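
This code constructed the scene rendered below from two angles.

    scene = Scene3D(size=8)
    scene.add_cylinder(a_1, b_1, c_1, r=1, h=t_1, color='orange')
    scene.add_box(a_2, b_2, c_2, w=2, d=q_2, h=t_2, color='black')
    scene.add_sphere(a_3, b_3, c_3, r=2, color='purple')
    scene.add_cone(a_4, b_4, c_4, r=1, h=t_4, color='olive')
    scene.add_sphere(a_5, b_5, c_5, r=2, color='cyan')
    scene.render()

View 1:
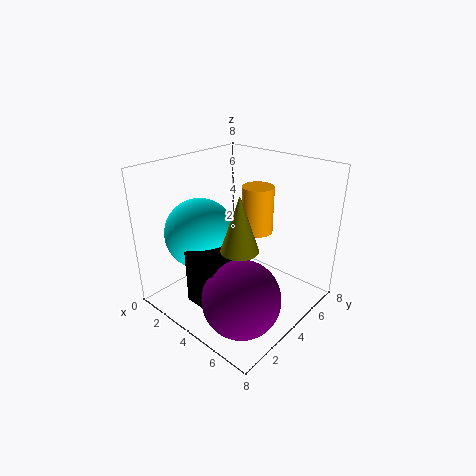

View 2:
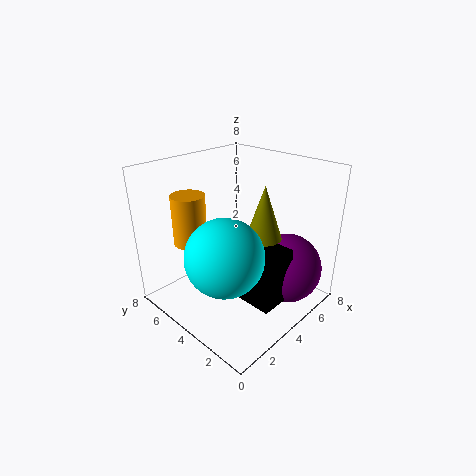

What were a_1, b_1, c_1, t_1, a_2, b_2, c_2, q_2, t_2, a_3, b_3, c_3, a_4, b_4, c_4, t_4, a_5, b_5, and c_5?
a_1 = 3; b_1 = 7; c_1 = 3; t_1 = 3; a_2 = 3; b_2 = 1; c_2 = 1; q_2 = 2; t_2 = 3; a_3 = 6; b_3 = 2; c_3 = 2; a_4 = 5; b_4 = 3; c_4 = 4; t_4 = 3; a_5 = 2; b_5 = 3; c_5 = 4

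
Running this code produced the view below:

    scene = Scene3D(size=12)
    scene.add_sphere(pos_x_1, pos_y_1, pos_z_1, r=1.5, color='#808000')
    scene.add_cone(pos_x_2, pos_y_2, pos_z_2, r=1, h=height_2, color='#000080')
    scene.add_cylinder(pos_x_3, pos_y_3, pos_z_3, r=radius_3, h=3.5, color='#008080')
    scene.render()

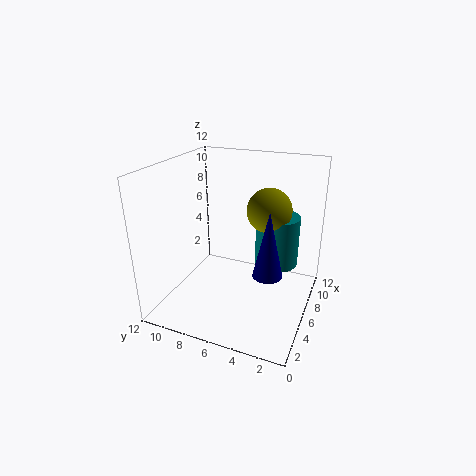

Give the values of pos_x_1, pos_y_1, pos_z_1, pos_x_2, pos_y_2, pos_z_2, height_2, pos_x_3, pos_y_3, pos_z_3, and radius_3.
pos_x_1 = 3; pos_y_1 = 2.5; pos_z_1 = 10; pos_x_2 = 1.5; pos_y_2 = 2; pos_z_2 = 6; height_2 = 4.5; pos_x_3 = 3.5; pos_y_3 = 2; pos_z_3 = 6; radius_3 = 1.5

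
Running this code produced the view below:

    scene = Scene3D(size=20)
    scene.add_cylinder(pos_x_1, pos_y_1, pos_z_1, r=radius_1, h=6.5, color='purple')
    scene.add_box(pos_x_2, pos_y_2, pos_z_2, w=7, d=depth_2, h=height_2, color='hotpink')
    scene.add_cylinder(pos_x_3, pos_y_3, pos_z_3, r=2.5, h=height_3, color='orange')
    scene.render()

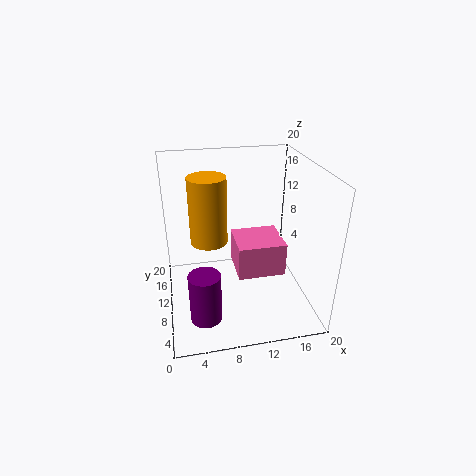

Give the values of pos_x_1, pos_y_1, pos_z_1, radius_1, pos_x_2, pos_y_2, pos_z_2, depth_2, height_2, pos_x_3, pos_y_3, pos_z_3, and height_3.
pos_x_1 = 4.5; pos_y_1 = 3.5; pos_z_1 = 2.5; radius_1 = 2; pos_x_2 = 10; pos_y_2 = 9; pos_z_2 = 3.5; depth_2 = 6.5; height_2 = 5; pos_x_3 = 6; pos_y_3 = 10; pos_z_3 = 10; height_3 = 9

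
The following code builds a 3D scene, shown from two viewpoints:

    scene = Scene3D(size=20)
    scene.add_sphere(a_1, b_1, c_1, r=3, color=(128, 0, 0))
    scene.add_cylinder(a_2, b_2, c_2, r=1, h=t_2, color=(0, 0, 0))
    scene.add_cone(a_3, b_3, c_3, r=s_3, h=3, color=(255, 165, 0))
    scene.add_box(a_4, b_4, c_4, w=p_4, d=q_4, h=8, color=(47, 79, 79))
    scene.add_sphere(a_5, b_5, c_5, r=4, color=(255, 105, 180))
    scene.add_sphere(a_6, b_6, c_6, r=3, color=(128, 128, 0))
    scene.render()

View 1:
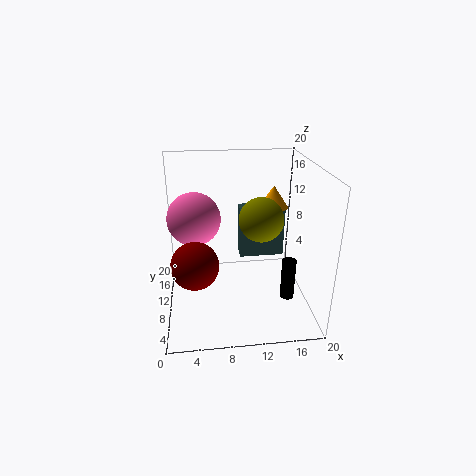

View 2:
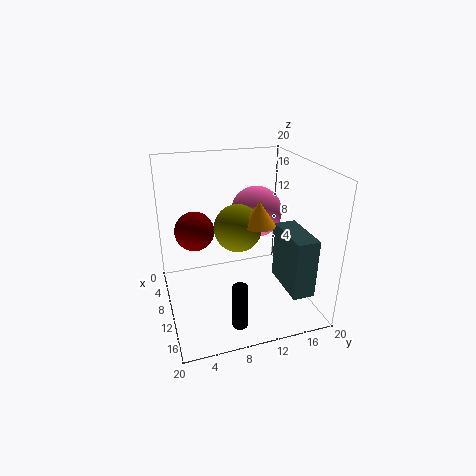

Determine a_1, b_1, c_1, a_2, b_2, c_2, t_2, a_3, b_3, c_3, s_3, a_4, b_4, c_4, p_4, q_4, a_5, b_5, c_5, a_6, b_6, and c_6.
a_1 = 4; b_1 = 5; c_1 = 9; a_2 = 17; b_2 = 8; c_2 = 1; t_2 = 6; a_3 = 15; b_3 = 11; c_3 = 14; s_3 = 2; a_4 = 11; b_4 = 15; c_4 = 4; p_4 = 7; q_4 = 3; a_5 = 4; b_5 = 15; c_5 = 11; a_6 = 13; b_6 = 9; c_6 = 13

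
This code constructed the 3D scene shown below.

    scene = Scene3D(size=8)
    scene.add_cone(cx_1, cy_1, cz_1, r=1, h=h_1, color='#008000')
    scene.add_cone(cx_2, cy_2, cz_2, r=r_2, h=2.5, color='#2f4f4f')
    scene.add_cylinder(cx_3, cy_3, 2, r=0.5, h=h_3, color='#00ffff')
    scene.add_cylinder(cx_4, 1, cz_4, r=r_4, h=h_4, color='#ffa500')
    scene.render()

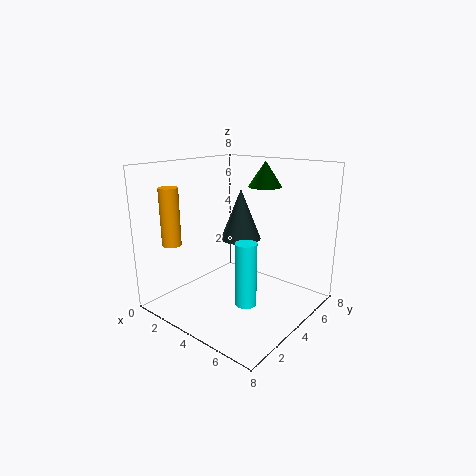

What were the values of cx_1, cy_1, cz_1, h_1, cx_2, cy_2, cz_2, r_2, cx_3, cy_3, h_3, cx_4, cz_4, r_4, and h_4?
cx_1 = 4; cy_1 = 6.5; cz_1 = 6.5; h_1 = 1.5; cx_2 = 5; cy_2 = 3; cz_2 = 4.5; r_2 = 1; cx_3 = 6.5; cy_3 = 1.5; h_3 = 3; cx_4 = 2; cz_4 = 4; r_4 = 0.5; h_4 = 3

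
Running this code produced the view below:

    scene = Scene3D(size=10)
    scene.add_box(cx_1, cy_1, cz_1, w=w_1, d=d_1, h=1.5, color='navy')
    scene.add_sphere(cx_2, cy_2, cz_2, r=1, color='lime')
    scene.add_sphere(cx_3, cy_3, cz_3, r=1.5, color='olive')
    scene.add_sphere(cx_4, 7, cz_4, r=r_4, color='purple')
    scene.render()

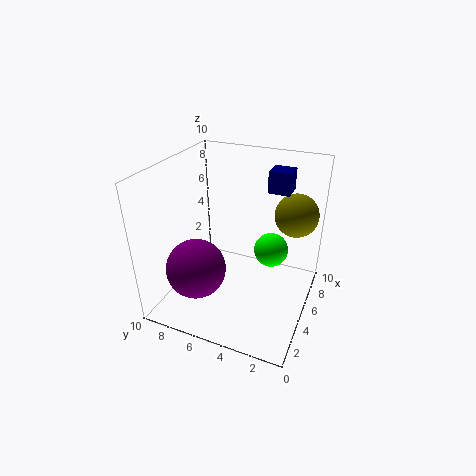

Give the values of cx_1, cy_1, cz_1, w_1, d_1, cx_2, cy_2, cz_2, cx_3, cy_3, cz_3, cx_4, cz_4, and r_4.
cx_1 = 6.5; cy_1 = 2; cz_1 = 8; w_1 = 1.5; d_1 = 1.5; cx_2 = 3; cy_2 = 2; cz_2 = 6; cx_3 = 7; cy_3 = 1.5; cz_3 = 6.5; cx_4 = 2.5; cz_4 = 3.5; r_4 = 2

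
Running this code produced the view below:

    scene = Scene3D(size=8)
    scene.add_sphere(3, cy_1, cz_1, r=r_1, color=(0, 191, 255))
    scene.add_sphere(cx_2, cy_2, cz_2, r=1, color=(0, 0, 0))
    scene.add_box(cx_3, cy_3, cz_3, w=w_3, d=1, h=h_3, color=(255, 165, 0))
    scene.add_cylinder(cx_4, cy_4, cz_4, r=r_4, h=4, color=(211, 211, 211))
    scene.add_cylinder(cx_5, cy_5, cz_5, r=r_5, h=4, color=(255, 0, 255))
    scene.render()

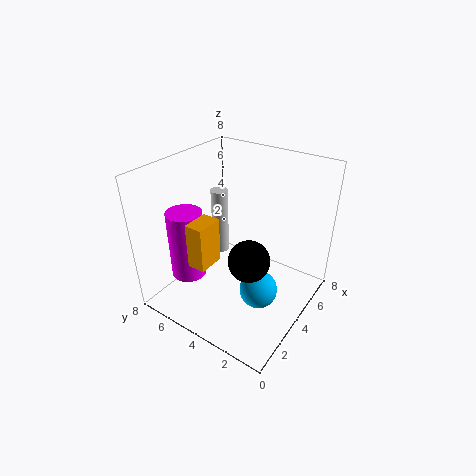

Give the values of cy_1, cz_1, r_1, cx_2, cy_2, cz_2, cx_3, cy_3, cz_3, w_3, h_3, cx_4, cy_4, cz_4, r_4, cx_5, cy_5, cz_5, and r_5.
cy_1 = 2, cz_1 = 2, r_1 = 1, cx_2 = 2, cy_2 = 2, cz_2 = 4.5, cx_3 = 1.5, cy_3 = 4.5, cz_3 = 3, w_3 = 1.5, h_3 = 2.5, cx_4 = 5, cy_4 = 6, cz_4 = 2, r_4 = 0.5, cx_5 = 2.5, cy_5 = 6.5, cz_5 = 1.5, r_5 = 1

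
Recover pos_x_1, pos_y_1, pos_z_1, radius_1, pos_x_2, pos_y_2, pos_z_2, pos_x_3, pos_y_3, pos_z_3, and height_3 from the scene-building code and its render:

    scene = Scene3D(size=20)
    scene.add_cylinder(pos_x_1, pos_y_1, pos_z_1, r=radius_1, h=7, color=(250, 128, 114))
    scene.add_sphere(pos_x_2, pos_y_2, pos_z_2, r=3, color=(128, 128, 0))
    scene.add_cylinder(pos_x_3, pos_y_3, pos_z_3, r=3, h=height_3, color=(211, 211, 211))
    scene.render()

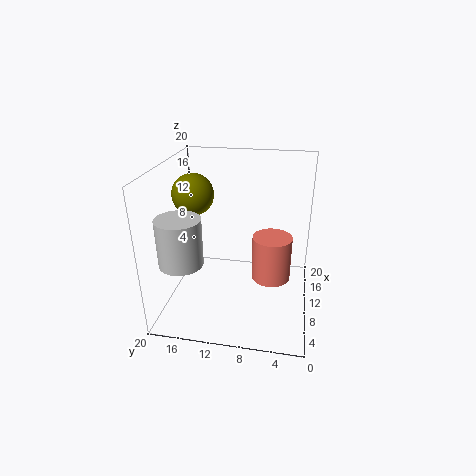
pos_x_1 = 14, pos_y_1 = 5.5, pos_z_1 = 1.5, radius_1 = 3, pos_x_2 = 12.5, pos_y_2 = 17, pos_z_2 = 15, pos_x_3 = 6, pos_y_3 = 17, pos_z_3 = 7.5, height_3 = 6.5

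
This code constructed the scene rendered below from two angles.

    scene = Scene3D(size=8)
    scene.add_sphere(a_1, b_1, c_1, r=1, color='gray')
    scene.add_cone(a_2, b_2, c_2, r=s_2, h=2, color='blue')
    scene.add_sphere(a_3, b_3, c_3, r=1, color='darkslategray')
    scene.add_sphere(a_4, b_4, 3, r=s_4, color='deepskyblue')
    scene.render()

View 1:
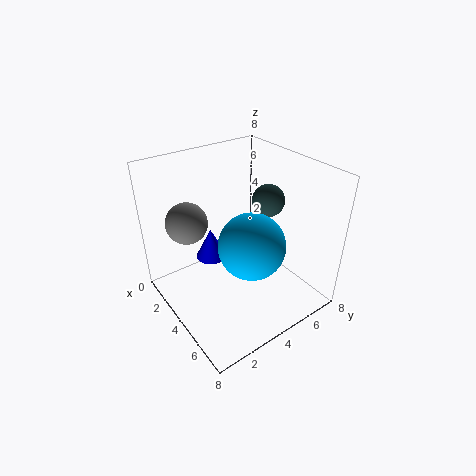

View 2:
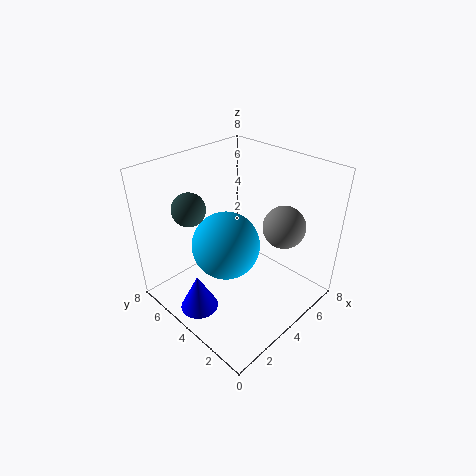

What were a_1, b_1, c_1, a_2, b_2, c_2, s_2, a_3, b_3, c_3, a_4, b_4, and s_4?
a_1 = 4
b_1 = 1
c_1 = 6
a_2 = 1
b_2 = 4
c_2 = 1
s_2 = 1
a_3 = 3
b_3 = 7
c_3 = 5
a_4 = 4
b_4 = 5
s_4 = 2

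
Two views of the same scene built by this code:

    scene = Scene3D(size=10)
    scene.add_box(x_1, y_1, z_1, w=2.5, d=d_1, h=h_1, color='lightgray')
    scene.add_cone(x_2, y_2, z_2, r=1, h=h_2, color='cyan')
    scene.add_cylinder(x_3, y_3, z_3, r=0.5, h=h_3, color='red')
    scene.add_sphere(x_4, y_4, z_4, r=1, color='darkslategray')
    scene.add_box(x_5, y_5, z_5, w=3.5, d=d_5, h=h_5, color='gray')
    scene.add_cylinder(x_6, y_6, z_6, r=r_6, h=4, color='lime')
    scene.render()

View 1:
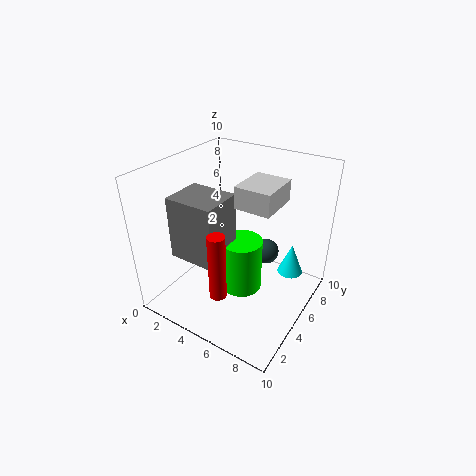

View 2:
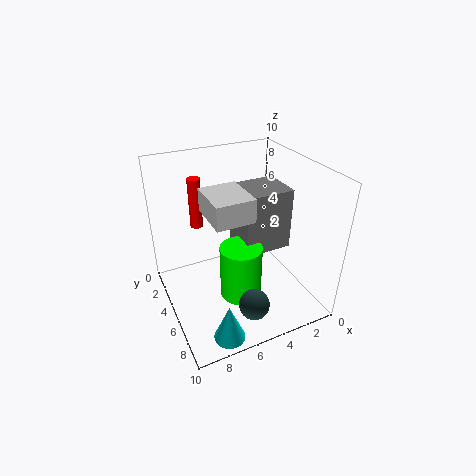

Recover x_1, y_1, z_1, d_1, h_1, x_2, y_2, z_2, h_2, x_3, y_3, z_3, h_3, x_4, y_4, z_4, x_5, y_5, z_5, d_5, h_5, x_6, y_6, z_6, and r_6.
x_1 = 5, y_1 = 4.5, z_1 = 7.5, d_1 = 3, h_1 = 1.5, x_2 = 7.5, y_2 = 9, z_2 = 0.5, h_2 = 2.5, x_3 = 6.5, y_3 = 0.5, z_3 = 4, h_3 = 4, x_4 = 5.5, y_4 = 8.5, z_4 = 2, x_5 = 1, y_5 = 2.5, z_5 = 3.5, d_5 = 3, h_5 = 4.5, x_6 = 5, y_6 = 5.5, z_6 = 0.5, r_6 = 1.5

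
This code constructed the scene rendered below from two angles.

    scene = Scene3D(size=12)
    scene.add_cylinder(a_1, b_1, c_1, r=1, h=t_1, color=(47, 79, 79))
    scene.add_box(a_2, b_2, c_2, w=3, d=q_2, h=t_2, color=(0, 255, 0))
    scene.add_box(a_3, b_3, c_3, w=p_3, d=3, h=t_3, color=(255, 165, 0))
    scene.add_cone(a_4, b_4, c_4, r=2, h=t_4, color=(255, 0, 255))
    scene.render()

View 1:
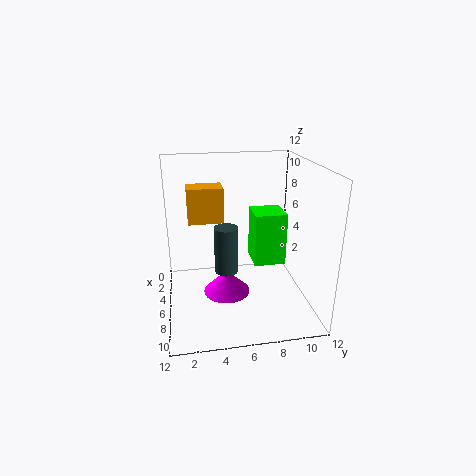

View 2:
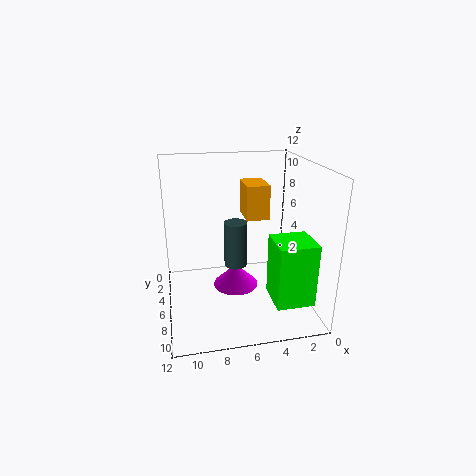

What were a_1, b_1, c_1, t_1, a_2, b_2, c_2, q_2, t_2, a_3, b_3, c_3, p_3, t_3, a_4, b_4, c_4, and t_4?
a_1 = 6
b_1 = 5
c_1 = 3
t_1 = 4
a_2 = 1
b_2 = 8
c_2 = 2
q_2 = 3
t_2 = 5
a_3 = 3
b_3 = 2
c_3 = 7
p_3 = 2
t_3 = 3
a_4 = 6
b_4 = 5
c_4 = 1
t_4 = 2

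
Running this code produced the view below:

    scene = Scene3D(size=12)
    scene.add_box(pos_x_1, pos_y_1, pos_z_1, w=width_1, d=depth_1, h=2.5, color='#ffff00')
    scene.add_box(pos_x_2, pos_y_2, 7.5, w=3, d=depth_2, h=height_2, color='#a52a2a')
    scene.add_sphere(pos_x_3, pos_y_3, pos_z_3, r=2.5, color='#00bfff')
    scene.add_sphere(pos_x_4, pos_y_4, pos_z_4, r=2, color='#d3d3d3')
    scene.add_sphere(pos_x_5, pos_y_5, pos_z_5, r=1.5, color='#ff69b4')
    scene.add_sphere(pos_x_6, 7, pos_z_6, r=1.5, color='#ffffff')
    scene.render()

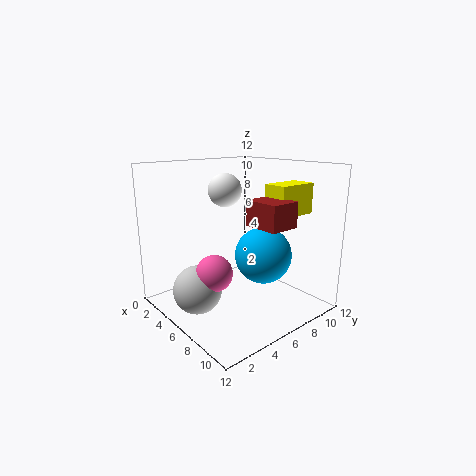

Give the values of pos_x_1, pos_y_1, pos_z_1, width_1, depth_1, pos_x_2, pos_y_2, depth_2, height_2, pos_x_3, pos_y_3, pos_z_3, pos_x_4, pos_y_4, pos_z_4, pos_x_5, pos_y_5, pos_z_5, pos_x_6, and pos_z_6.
pos_x_1 = 7.5
pos_y_1 = 7.5
pos_z_1 = 8
width_1 = 2
depth_1 = 3.5
pos_x_2 = 7.5
pos_y_2 = 5.5
depth_2 = 2.5
height_2 = 2
pos_x_3 = 6.5
pos_y_3 = 8.5
pos_z_3 = 4
pos_x_4 = 5
pos_y_4 = 2.5
pos_z_4 = 2
pos_x_5 = 6
pos_y_5 = 3.5
pos_z_5 = 3.5
pos_x_6 = 3
pos_z_6 = 9.5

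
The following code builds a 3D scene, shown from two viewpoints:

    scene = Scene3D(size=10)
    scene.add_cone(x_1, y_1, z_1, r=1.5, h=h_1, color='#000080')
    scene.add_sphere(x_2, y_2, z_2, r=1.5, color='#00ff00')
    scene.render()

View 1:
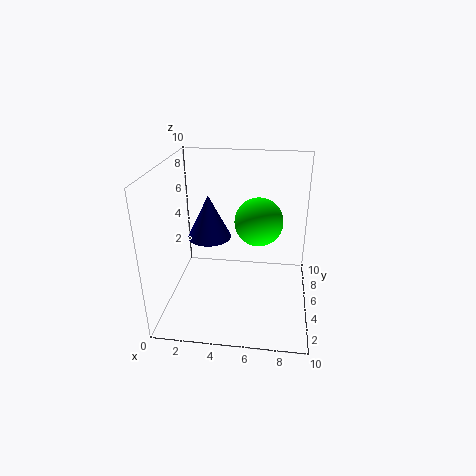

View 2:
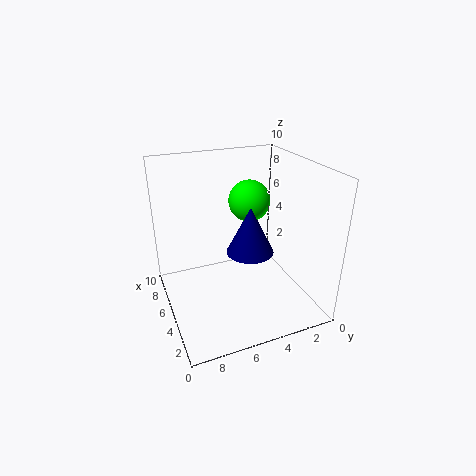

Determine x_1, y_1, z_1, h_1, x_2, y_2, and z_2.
x_1 = 3, y_1 = 5, z_1 = 5, h_1 = 3, x_2 = 6.5, y_2 = 3.5, z_2 = 7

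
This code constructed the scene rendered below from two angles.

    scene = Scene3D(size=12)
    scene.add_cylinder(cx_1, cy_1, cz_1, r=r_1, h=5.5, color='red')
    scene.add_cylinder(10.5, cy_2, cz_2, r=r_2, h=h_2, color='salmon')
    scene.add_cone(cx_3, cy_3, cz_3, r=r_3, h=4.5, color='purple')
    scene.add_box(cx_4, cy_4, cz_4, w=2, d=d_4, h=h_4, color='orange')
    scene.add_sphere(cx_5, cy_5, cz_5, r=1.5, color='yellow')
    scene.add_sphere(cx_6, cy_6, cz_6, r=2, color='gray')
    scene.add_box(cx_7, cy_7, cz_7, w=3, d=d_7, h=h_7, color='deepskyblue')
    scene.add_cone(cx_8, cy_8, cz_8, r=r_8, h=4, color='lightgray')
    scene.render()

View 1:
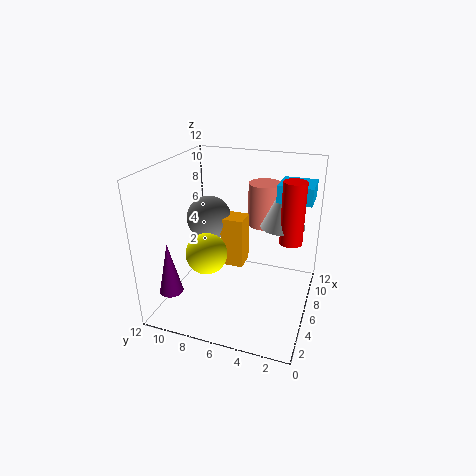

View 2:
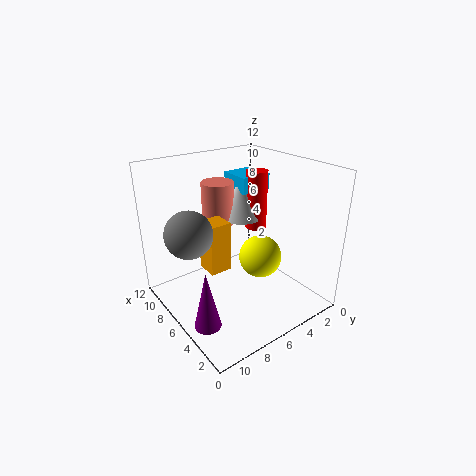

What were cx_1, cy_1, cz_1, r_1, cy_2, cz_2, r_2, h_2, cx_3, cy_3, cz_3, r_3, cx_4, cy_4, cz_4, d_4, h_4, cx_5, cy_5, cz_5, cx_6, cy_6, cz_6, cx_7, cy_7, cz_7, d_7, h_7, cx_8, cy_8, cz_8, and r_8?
cx_1 = 8.5, cy_1 = 2, cz_1 = 5, r_1 = 1, cy_2 = 5, cz_2 = 5.5, r_2 = 1.5, h_2 = 4, cx_3 = 3, cy_3 = 11, cz_3 = 1.5, r_3 = 1, cx_4 = 7, cy_4 = 6, cz_4 = 2.5, d_4 = 2, h_4 = 4.5, cx_5 = 2, cy_5 = 7, cz_5 = 6.5, cx_6 = 8, cy_6 = 9.5, cz_6 = 6.5, cx_7 = 8.5, cy_7 = 0.5, cz_7 = 8.5, d_7 = 3, h_7 = 1.5, cx_8 = 9.5, cy_8 = 3, cz_8 = 6, r_8 = 2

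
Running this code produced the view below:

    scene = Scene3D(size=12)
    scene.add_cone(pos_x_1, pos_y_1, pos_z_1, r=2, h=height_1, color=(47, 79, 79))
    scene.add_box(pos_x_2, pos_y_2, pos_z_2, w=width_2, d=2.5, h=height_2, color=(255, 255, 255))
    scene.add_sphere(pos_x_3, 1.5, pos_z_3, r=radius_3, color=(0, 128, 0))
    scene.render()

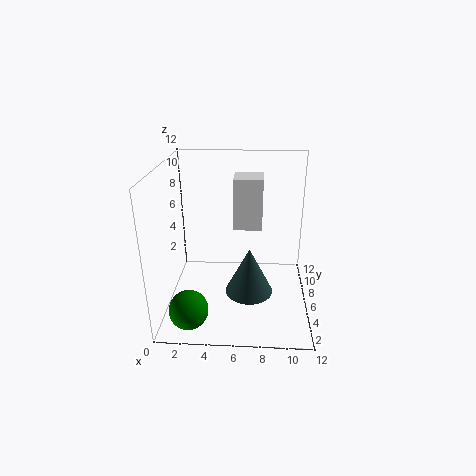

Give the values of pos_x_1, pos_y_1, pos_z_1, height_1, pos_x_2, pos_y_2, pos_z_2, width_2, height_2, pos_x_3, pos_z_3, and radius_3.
pos_x_1 = 7, pos_y_1 = 5, pos_z_1 = 1.5, height_1 = 4, pos_x_2 = 5.5, pos_y_2 = 7.5, pos_z_2 = 6, width_2 = 2.5, height_2 = 4.5, pos_x_3 = 2.5, pos_z_3 = 2, radius_3 = 1.5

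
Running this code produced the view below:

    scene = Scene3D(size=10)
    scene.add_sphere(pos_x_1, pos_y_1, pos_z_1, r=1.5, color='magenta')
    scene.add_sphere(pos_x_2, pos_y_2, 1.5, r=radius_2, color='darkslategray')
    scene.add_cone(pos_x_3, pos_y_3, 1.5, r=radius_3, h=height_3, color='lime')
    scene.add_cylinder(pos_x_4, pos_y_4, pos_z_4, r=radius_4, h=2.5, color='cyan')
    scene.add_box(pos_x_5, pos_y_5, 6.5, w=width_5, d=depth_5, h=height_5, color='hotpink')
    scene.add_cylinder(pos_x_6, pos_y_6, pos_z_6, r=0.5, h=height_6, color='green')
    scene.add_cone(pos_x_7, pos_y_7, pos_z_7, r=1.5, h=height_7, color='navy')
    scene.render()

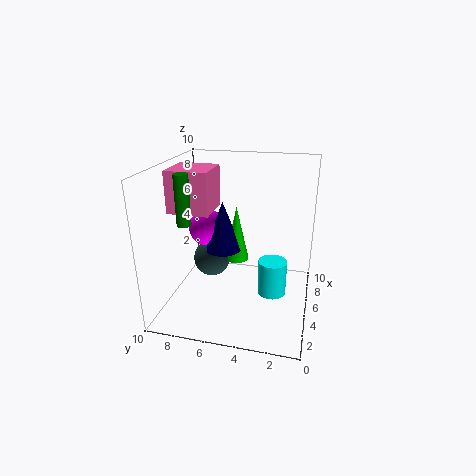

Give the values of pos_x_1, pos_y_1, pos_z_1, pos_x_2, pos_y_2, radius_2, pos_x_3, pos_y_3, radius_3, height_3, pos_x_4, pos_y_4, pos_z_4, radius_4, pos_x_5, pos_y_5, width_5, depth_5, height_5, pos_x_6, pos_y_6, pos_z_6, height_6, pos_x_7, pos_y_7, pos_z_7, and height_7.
pos_x_1 = 8.5; pos_y_1 = 8.5; pos_z_1 = 4; pos_x_2 = 8; pos_y_2 = 8; radius_2 = 1.5; pos_x_3 = 8.5; pos_y_3 = 6; radius_3 = 1; height_3 = 4.5; pos_x_4 = 5; pos_y_4 = 2.5; pos_z_4 = 1; radius_4 = 1; pos_x_5 = 4.5; pos_y_5 = 7; width_5 = 3; depth_5 = 3; height_5 = 3; pos_x_6 = 4; pos_y_6 = 8.5; pos_z_6 = 6; height_6 = 3.5; pos_x_7 = 8; pos_y_7 = 7; pos_z_7 = 2.5; height_7 = 4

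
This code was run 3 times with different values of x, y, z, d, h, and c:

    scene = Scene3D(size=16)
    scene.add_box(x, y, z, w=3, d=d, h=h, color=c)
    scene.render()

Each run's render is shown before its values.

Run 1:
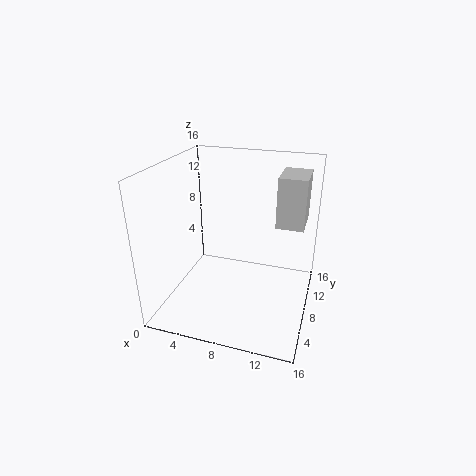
x = 12, y = 8.5, z = 9.5, d = 4.5, h = 5.5, c = 'lightgray'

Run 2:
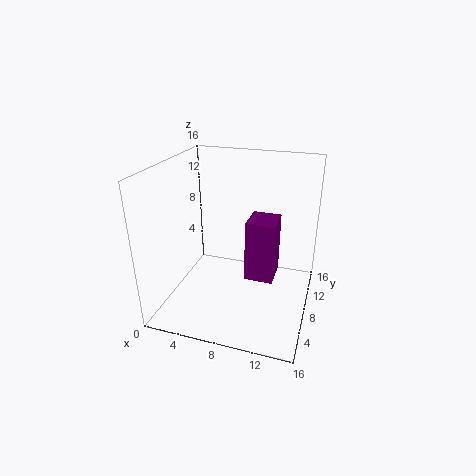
x = 9.5, y = 5.5, z = 4.5, d = 3.5, h = 6.5, c = 'purple'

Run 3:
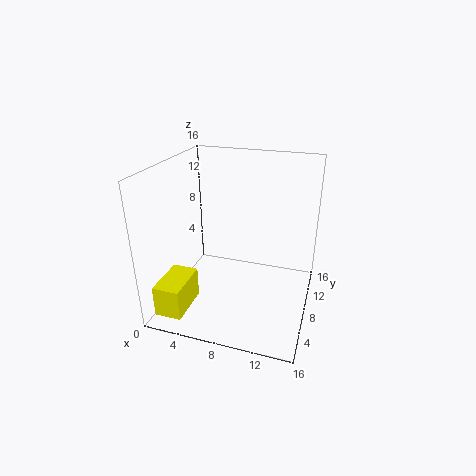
x = 0.5, y = 1.5, z = 0.5, d = 5, h = 3.5, c = 'yellow'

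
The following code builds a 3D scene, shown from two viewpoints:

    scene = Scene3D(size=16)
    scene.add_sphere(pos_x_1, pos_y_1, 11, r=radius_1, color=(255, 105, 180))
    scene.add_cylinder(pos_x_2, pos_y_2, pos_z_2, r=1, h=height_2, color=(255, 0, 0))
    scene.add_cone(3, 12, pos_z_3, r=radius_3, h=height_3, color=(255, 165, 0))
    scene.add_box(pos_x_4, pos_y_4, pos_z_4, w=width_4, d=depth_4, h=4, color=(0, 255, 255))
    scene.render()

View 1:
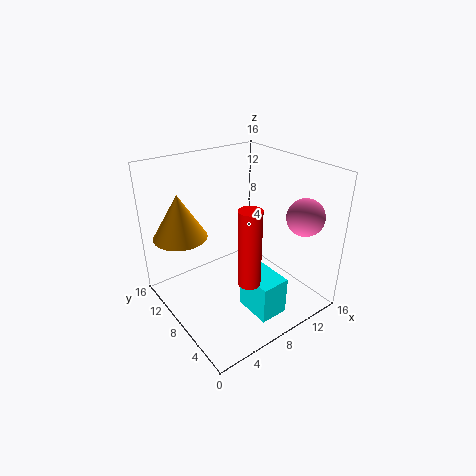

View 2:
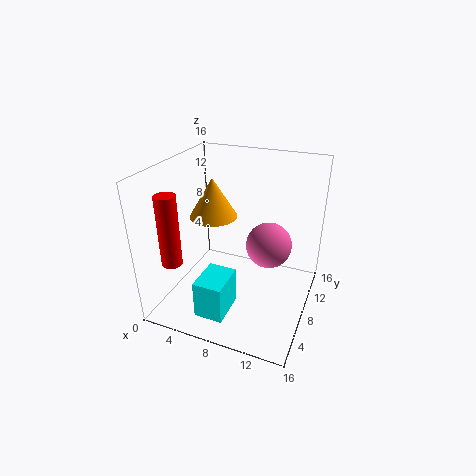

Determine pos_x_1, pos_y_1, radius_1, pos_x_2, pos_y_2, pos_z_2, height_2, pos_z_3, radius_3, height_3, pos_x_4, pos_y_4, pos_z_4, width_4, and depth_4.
pos_x_1 = 13; pos_y_1 = 3; radius_1 = 2; pos_x_2 = 4; pos_y_2 = 1; pos_z_2 = 8; height_2 = 7; pos_z_3 = 8; radius_3 = 3; height_3 = 5; pos_x_4 = 6; pos_y_4 = 1; pos_z_4 = 2; width_4 = 3; depth_4 = 4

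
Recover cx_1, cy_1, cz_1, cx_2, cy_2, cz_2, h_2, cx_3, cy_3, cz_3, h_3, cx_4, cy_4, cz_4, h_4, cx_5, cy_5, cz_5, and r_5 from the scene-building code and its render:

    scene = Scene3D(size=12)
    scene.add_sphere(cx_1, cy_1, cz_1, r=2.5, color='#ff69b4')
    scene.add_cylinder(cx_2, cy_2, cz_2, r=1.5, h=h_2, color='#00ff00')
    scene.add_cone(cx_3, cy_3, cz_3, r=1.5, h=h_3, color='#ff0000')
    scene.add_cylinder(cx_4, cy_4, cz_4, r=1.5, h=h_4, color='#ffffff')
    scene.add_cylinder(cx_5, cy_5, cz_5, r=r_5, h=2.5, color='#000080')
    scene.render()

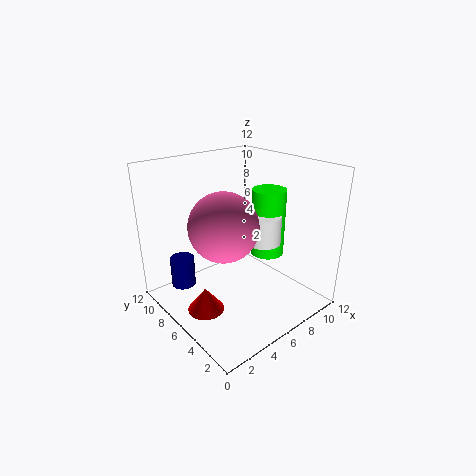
cx_1 = 3
cy_1 = 4
cz_1 = 8.5
cx_2 = 9.5
cy_2 = 6
cz_2 = 3.5
h_2 = 6
cx_3 = 2.5
cy_3 = 6
cz_3 = 0.5
h_3 = 2
cx_4 = 8.5
cy_4 = 5.5
cz_4 = 5
h_4 = 2.5
cx_5 = 2
cy_5 = 8.5
cz_5 = 2
r_5 = 1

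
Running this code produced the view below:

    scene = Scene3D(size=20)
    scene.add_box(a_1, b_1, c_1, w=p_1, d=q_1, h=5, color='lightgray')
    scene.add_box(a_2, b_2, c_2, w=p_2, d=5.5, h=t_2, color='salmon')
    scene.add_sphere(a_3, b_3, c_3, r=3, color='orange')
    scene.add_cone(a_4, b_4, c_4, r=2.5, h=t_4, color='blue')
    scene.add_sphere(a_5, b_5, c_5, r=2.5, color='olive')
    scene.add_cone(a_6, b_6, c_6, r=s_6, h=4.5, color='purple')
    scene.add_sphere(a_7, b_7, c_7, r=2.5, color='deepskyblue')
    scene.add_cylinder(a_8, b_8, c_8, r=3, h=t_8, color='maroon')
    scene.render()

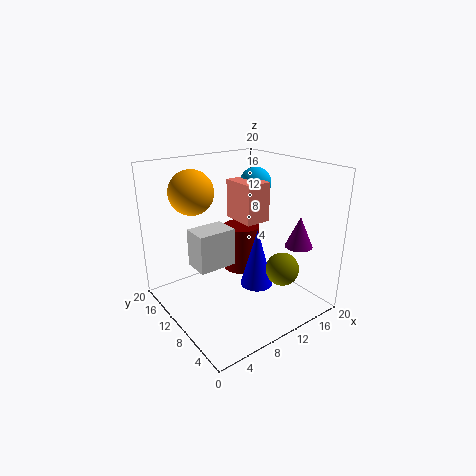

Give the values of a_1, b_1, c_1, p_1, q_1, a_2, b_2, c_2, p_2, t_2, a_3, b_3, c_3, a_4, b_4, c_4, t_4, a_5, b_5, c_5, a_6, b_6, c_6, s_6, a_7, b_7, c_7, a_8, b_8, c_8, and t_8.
a_1 = 3
b_1 = 8
c_1 = 7.5
p_1 = 5
q_1 = 3.5
a_2 = 13
b_2 = 11.5
c_2 = 10.5
p_2 = 4
t_2 = 6
a_3 = 5
b_3 = 13.5
c_3 = 16.5
a_4 = 14
b_4 = 10.5
c_4 = 1
t_4 = 9
a_5 = 16.5
b_5 = 7.5
c_5 = 4
a_6 = 18
b_6 = 6
c_6 = 8
s_6 = 2
a_7 = 17.5
b_7 = 15.5
c_7 = 15.5
a_8 = 15.5
b_8 = 16.5
c_8 = 1
t_8 = 7.5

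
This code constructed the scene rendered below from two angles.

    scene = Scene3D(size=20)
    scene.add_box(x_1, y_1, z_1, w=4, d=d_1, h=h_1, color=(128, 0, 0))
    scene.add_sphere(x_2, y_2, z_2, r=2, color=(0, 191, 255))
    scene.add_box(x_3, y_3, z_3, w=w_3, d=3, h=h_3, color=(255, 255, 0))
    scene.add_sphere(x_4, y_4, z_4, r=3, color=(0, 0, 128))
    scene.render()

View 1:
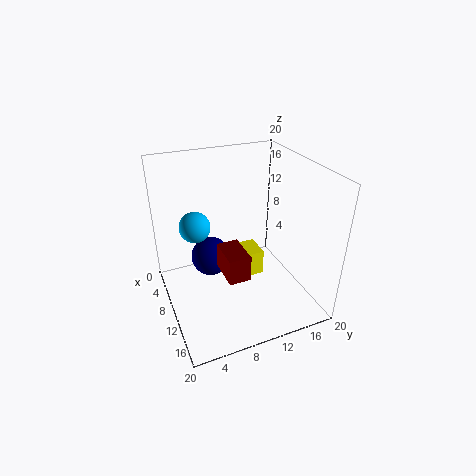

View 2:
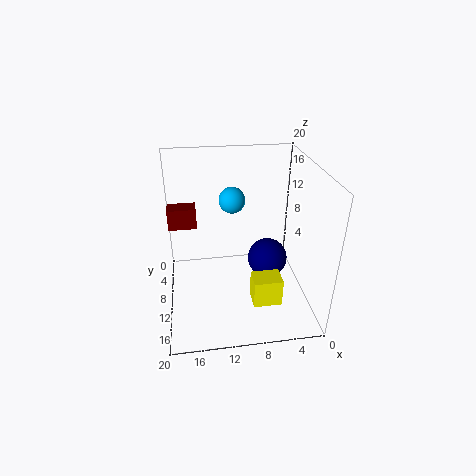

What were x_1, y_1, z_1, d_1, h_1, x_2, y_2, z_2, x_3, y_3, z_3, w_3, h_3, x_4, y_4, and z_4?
x_1 = 15.5
y_1 = 5
z_1 = 10.5
d_1 = 2.5
h_1 = 3
x_2 = 10
y_2 = 4
z_2 = 13
x_3 = 4.5
y_3 = 12
z_3 = 1.5
w_3 = 4
h_3 = 4
x_4 = 5
y_4 = 7.5
z_4 = 4.5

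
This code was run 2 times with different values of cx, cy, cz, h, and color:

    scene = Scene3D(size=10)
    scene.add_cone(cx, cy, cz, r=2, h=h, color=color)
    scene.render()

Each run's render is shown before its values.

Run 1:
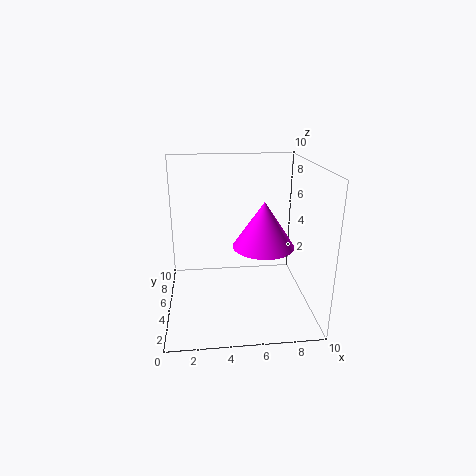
cx = 6.5, cy = 3.5, cz = 5, h = 3, color = 'magenta'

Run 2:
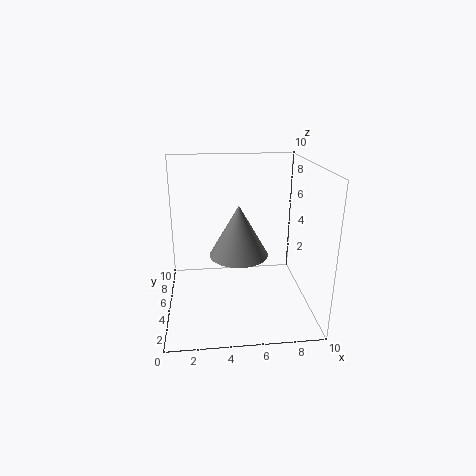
cx = 5, cy = 4.5, cz = 4, h = 3.5, color = 'gray'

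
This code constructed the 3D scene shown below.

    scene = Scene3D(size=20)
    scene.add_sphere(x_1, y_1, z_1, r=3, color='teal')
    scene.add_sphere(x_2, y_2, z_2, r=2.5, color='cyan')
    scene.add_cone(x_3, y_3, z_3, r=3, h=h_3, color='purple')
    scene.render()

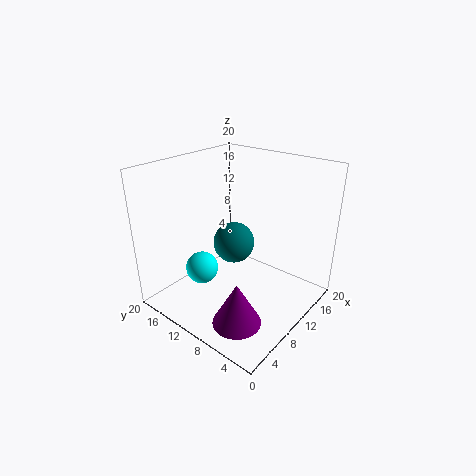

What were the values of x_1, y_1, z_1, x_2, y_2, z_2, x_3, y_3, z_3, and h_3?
x_1 = 11.5, y_1 = 12, z_1 = 8, x_2 = 9, y_2 = 16.5, z_2 = 3, x_3 = 3, y_3 = 4.5, z_3 = 3, h_3 = 5.5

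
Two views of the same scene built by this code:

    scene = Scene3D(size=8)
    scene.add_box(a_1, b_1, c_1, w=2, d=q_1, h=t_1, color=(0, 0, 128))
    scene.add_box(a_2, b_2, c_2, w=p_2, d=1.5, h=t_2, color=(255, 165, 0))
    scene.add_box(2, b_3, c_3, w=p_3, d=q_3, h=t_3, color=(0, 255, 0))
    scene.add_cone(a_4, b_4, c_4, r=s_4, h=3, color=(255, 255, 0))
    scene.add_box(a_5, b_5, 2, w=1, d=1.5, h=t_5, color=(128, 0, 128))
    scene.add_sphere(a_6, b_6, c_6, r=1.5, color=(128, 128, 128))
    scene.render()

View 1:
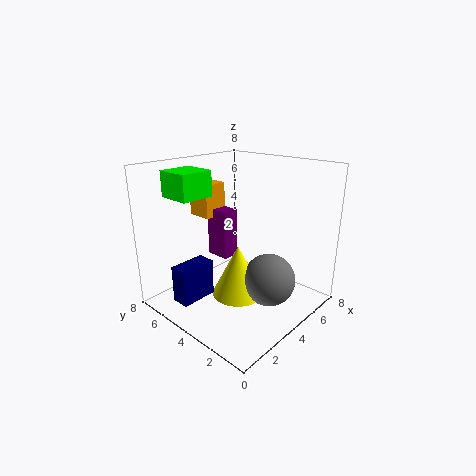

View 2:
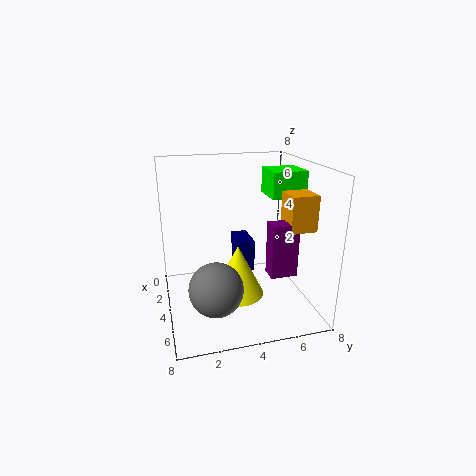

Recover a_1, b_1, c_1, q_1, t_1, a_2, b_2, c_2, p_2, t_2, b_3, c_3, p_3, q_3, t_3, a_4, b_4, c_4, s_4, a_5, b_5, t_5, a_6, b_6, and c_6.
a_1 = 0.5
b_1 = 4.5
c_1 = 1
q_1 = 1
t_1 = 2
a_2 = 4
b_2 = 6.5
c_2 = 4.5
p_2 = 1.5
t_2 = 2
b_3 = 6
c_3 = 6
p_3 = 2
q_3 = 2
t_3 = 1.5
a_4 = 4
b_4 = 4
c_4 = 0.5
s_4 = 1.5
a_5 = 4.5
b_5 = 5.5
t_5 = 3
a_6 = 5
b_6 = 2.5
c_6 = 1.5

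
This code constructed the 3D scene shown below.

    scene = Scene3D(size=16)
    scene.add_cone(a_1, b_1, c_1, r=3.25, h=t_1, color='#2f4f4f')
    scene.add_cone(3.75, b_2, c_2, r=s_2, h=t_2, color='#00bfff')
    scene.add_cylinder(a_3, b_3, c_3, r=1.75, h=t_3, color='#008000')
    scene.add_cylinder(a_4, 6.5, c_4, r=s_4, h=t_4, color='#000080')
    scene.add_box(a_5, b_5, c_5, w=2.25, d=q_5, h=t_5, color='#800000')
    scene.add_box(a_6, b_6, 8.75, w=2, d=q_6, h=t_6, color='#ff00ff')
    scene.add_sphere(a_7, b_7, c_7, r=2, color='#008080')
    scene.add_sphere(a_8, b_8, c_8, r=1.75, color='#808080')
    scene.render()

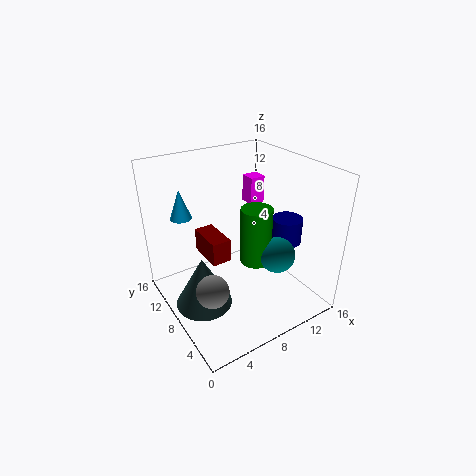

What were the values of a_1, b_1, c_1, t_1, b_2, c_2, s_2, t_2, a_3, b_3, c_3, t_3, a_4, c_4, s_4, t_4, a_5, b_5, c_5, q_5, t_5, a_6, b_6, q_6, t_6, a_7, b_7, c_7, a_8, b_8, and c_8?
a_1 = 3.75, b_1 = 8.75, c_1 = 0.25, t_1 = 6, b_2 = 13.5, c_2 = 9.25, s_2 = 1.25, t_2 = 3.5, a_3 = 9.75, b_3 = 7, c_3 = 5, t_3 = 6.5, a_4 = 13.75, c_4 = 6.5, s_4 = 1.75, t_4 = 3, a_5 = 5.25, b_5 = 8.75, c_5 = 4.75, q_5 = 4.5, t_5 = 2.75, a_6 = 13.25, b_6 = 13, q_6 = 2, t_6 = 3.5, a_7 = 11.25, b_7 = 5, c_7 = 6.25, a_8 = 3.25, b_8 = 5.5, c_8 = 4.25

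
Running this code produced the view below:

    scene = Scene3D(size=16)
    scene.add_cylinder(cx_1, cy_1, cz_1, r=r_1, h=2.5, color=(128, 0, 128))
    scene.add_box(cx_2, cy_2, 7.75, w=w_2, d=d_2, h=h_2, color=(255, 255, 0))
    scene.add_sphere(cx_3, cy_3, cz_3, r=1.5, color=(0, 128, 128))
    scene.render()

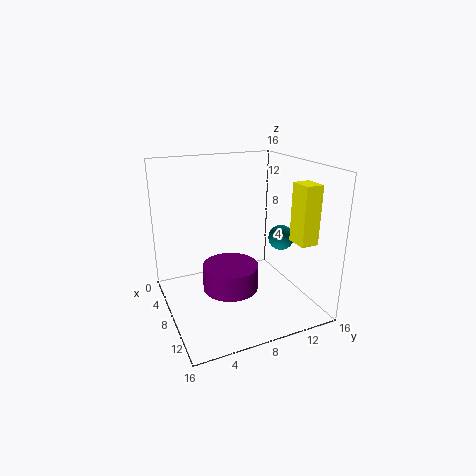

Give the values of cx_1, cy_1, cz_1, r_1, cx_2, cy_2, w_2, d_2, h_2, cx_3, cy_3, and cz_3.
cx_1 = 11.75, cy_1 = 5.5, cz_1 = 4.5, r_1 = 2.75, cx_2 = 10.25, cy_2 = 13.25, w_2 = 2.5, d_2 = 2, h_2 = 6.5, cx_3 = 7.75, cy_3 = 13.75, cz_3 = 7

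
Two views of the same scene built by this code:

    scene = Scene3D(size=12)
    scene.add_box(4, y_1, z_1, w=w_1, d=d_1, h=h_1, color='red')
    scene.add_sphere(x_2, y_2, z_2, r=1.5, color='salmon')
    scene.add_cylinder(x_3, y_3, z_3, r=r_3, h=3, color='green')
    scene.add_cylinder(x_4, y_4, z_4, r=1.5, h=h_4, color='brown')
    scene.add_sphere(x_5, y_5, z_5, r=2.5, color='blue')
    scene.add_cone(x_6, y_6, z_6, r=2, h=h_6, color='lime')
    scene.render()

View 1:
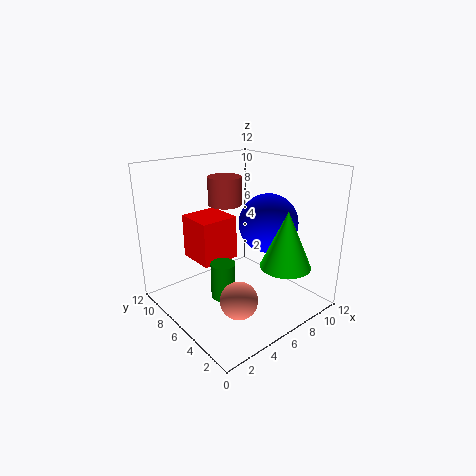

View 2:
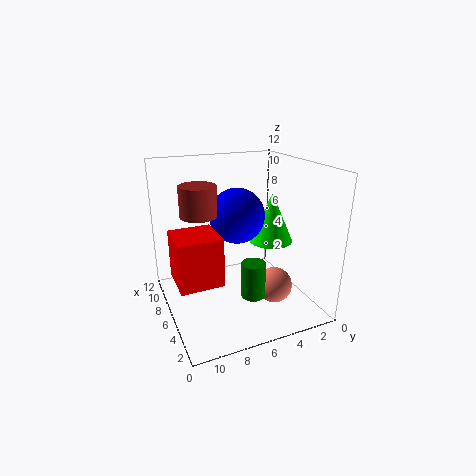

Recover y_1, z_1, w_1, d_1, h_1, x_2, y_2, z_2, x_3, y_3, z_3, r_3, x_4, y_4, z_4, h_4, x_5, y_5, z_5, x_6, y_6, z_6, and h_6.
y_1 = 8
z_1 = 3
w_1 = 3.5
d_1 = 3.5
h_1 = 4
x_2 = 4
y_2 = 3.5
z_2 = 2
x_3 = 4
y_3 = 5.5
z_3 = 1.5
r_3 = 1
x_4 = 7
y_4 = 9
z_4 = 8
h_4 = 2.5
x_5 = 8.5
y_5 = 5
z_5 = 7
x_6 = 7.5
y_6 = 2
z_6 = 4.5
h_6 = 4.5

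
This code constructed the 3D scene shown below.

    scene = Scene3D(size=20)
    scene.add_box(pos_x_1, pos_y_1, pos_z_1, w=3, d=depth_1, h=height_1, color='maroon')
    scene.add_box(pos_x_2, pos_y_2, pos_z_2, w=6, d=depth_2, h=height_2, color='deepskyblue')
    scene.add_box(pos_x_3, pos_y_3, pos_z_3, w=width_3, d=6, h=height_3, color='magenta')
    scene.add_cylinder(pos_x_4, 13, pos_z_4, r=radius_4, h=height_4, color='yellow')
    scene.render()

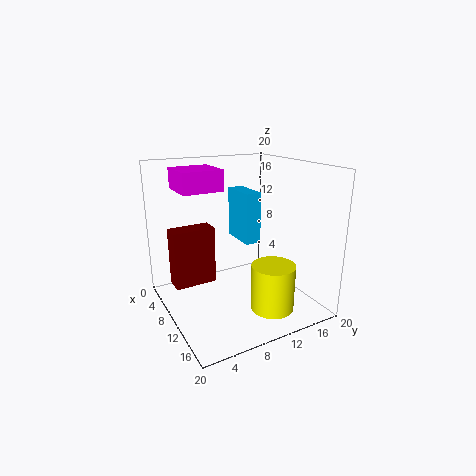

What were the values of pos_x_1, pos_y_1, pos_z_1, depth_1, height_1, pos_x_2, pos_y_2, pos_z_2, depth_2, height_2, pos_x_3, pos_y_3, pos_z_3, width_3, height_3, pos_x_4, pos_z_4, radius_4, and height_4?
pos_x_1 = 1.5
pos_y_1 = 2.5
pos_z_1 = 1
depth_1 = 6.5
height_1 = 9
pos_x_2 = 0.5
pos_y_2 = 13.5
pos_z_2 = 7
depth_2 = 2.5
height_2 = 8
pos_x_3 = 1
pos_y_3 = 3.5
pos_z_3 = 16
width_3 = 6
height_3 = 3
pos_x_4 = 14.5
pos_z_4 = 0.5
radius_4 = 3
height_4 = 6.5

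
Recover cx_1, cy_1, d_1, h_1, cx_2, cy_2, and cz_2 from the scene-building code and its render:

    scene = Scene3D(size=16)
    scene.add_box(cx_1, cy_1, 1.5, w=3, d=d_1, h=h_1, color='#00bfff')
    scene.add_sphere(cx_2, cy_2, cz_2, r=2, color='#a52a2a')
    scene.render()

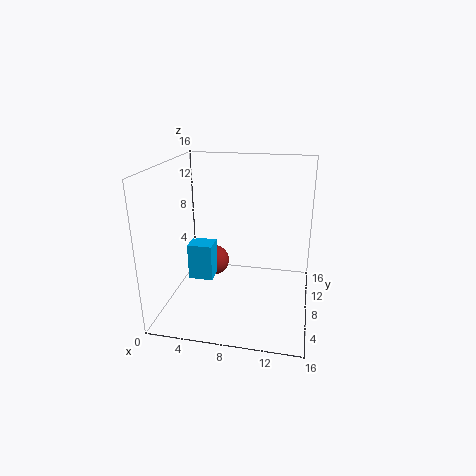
cx_1 = 1.5, cy_1 = 9, d_1 = 2.5, h_1 = 4.5, cx_2 = 3.5, cy_2 = 13.5, cz_2 = 2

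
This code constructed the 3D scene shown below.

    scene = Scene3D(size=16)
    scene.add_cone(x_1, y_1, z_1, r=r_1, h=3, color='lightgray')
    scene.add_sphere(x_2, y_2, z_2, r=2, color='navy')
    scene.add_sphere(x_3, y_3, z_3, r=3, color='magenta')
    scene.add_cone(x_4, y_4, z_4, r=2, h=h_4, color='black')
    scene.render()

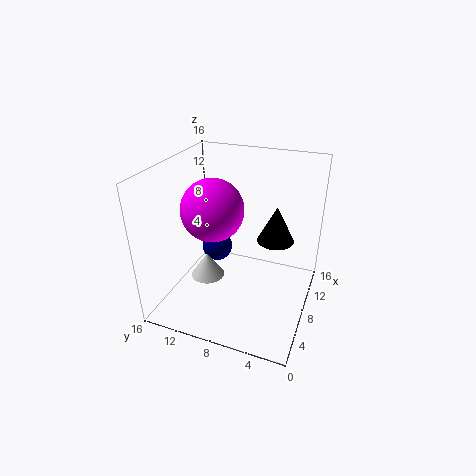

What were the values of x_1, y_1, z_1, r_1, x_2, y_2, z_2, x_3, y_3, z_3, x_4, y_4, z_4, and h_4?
x_1 = 8, y_1 = 12, z_1 = 2, r_1 = 2, x_2 = 13, y_2 = 13, z_2 = 3, x_3 = 4, y_3 = 9, z_3 = 13, x_4 = 9, y_4 = 4, z_4 = 8, h_4 = 4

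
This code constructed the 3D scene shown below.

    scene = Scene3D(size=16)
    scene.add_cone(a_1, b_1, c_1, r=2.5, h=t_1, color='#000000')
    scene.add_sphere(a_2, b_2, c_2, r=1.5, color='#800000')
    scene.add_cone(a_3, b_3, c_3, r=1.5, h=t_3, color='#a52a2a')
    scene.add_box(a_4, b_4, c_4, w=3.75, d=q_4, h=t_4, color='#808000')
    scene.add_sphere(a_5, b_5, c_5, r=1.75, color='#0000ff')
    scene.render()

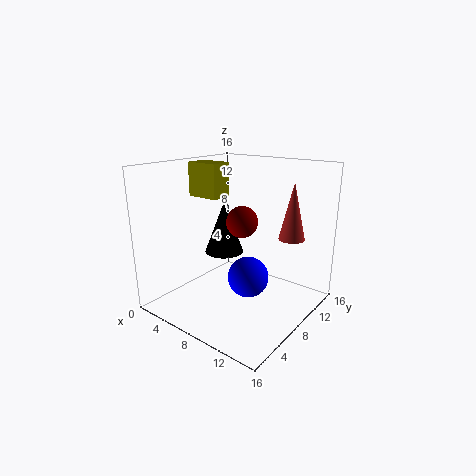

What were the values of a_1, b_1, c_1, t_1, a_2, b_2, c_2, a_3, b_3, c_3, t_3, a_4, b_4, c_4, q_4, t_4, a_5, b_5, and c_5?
a_1 = 3
b_1 = 11.5
c_1 = 4
t_1 = 6.5
a_2 = 11
b_2 = 4.75
c_2 = 11.25
a_3 = 12.25
b_3 = 12.5
c_3 = 7.5
t_3 = 6.5
a_4 = 2.25
b_4 = 6.5
c_4 = 12.25
q_4 = 2.5
t_4 = 3.75
a_5 = 13.75
b_5 = 2
c_5 = 7.5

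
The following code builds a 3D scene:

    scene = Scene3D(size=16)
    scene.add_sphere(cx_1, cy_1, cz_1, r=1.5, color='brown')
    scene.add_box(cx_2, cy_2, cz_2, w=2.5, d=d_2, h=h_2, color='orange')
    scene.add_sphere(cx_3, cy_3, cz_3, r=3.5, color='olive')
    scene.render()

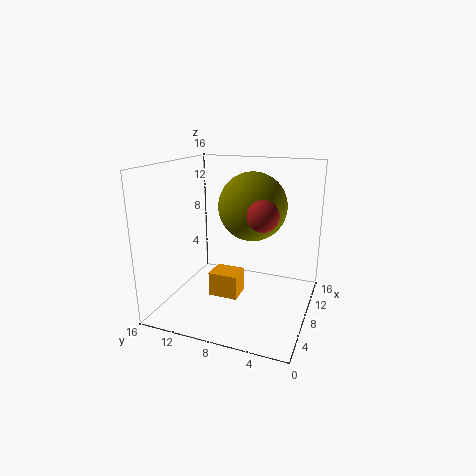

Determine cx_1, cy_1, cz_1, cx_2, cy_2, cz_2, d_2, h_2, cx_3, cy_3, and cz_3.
cx_1 = 4
cy_1 = 4
cz_1 = 12
cx_2 = 3.5
cy_2 = 6.5
cz_2 = 3
d_2 = 3
h_2 = 2.5
cx_3 = 7
cy_3 = 6
cz_3 = 12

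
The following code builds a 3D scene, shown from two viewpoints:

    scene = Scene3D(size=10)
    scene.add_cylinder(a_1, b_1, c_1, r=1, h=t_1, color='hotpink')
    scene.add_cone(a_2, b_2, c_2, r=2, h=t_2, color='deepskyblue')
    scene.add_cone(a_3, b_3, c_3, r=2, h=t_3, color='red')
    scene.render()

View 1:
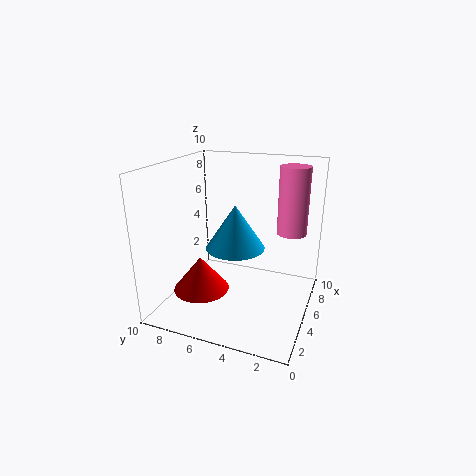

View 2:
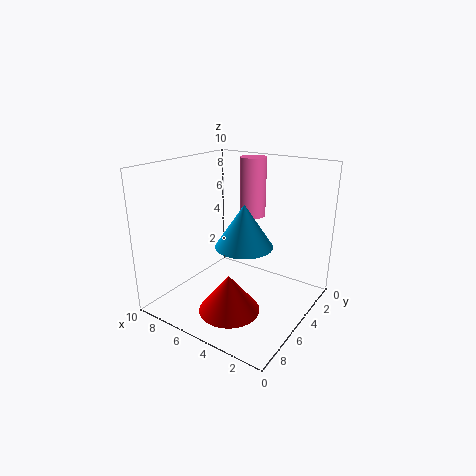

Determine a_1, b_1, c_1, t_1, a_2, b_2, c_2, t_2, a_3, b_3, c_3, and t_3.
a_1 = 6; b_1 = 1.5; c_1 = 5.5; t_1 = 4.5; a_2 = 4.5; b_2 = 5; c_2 = 4.5; t_2 = 3; a_3 = 4; b_3 = 7.5; c_3 = 1; t_3 = 2.5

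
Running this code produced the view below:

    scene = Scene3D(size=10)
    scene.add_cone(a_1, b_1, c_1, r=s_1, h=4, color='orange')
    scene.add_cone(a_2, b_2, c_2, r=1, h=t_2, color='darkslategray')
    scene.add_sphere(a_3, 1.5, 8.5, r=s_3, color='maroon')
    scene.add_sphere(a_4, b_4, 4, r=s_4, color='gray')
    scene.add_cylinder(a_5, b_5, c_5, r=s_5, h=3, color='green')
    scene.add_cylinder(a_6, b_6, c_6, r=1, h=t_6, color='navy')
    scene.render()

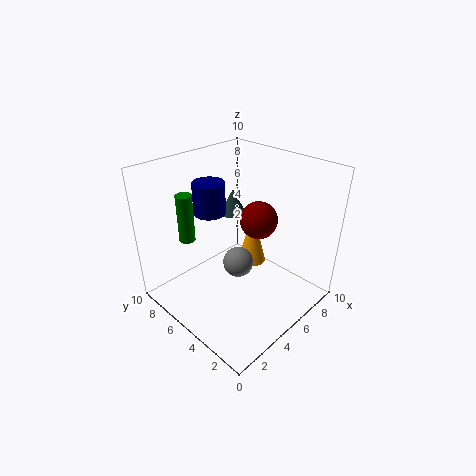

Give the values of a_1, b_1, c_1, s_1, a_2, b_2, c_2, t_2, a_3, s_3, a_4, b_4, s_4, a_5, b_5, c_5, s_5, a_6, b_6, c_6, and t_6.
a_1 = 6.5, b_1 = 5, c_1 = 2.5, s_1 = 1, a_2 = 7.5, b_2 = 8, c_2 = 5, t_2 = 2, a_3 = 3, s_3 = 1, a_4 = 4, b_4 = 4, s_4 = 1, a_5 = 1.5, b_5 = 6, c_5 = 6, s_5 = 0.5, a_6 = 3, b_6 = 5.5, c_6 = 7.5, t_6 = 2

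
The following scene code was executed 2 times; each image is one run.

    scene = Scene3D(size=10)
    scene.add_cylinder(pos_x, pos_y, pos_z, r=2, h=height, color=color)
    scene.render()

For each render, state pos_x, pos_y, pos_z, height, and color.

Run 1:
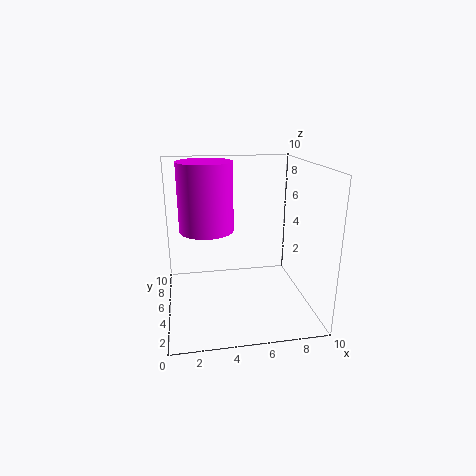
pos_x = 3, pos_y = 7, pos_z = 5, height = 5, color = 'magenta'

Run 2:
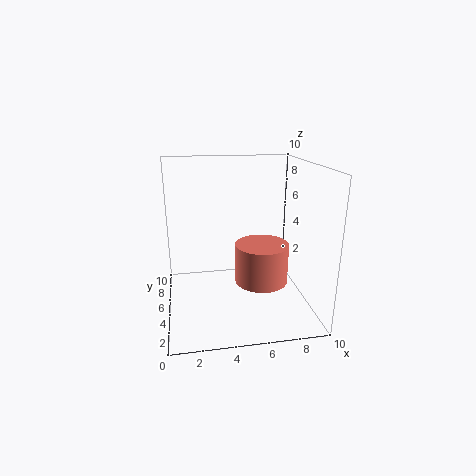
pos_x = 7, pos_y = 6, pos_z = 1, height = 3, color = 'salmon'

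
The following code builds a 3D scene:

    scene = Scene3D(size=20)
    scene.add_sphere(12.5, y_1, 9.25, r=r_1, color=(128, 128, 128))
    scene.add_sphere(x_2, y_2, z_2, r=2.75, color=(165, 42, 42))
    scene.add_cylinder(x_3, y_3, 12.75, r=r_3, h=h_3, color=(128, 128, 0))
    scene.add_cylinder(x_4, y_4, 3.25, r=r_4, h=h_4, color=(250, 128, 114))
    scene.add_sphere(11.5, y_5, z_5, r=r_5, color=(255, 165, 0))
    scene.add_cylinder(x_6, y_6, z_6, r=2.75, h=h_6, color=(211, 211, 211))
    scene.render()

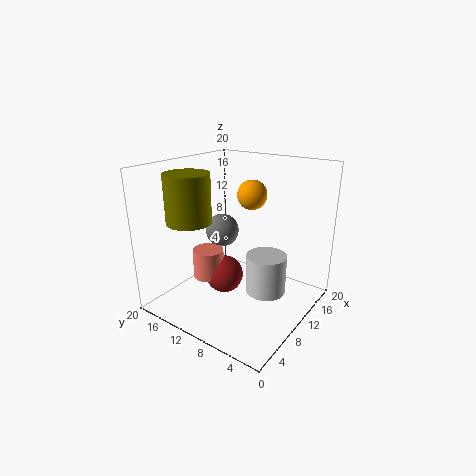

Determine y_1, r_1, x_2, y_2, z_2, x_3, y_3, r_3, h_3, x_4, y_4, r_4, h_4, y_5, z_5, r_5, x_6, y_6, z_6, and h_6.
y_1 = 14.75
r_1 = 2.5
x_2 = 10
y_2 = 12.5
z_2 = 3.5
x_3 = 5.25
y_3 = 14.5
r_3 = 3
h_3 = 6.5
x_4 = 8.75
y_4 = 14.5
r_4 = 2.25
h_4 = 4.25
y_5 = 8.75
z_5 = 16
r_5 = 2
x_6 = 10.75
y_6 = 5.75
z_6 = 2.75
h_6 = 5.5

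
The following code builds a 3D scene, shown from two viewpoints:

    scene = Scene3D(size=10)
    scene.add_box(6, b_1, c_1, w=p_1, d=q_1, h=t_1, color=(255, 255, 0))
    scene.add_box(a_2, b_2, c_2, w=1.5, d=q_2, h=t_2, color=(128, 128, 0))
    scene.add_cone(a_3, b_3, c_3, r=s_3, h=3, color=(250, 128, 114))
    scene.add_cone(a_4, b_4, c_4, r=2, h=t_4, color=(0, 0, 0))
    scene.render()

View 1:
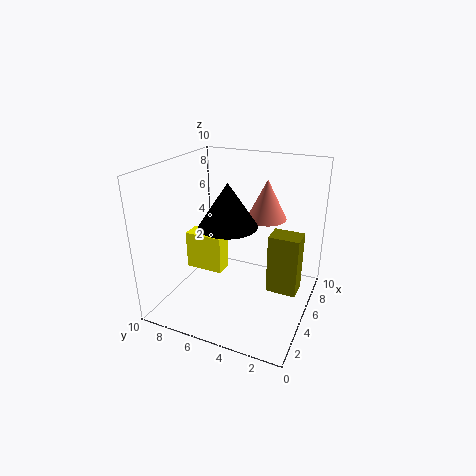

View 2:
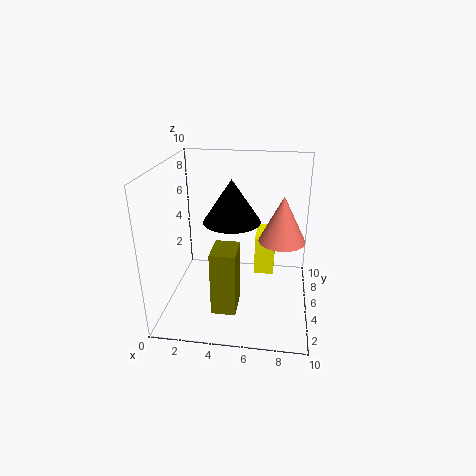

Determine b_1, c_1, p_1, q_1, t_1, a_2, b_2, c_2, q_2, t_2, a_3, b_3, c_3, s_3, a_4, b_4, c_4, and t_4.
b_1 = 7; c_1 = 1; p_1 = 1.5; q_1 = 3; t_1 = 3; a_2 = 4; b_2 = 0.5; c_2 = 2; q_2 = 2; t_2 = 4; a_3 = 8; b_3 = 4; c_3 = 5.5; s_3 = 1.5; a_4 = 4.5; b_4 = 5.5; c_4 = 6; t_4 = 3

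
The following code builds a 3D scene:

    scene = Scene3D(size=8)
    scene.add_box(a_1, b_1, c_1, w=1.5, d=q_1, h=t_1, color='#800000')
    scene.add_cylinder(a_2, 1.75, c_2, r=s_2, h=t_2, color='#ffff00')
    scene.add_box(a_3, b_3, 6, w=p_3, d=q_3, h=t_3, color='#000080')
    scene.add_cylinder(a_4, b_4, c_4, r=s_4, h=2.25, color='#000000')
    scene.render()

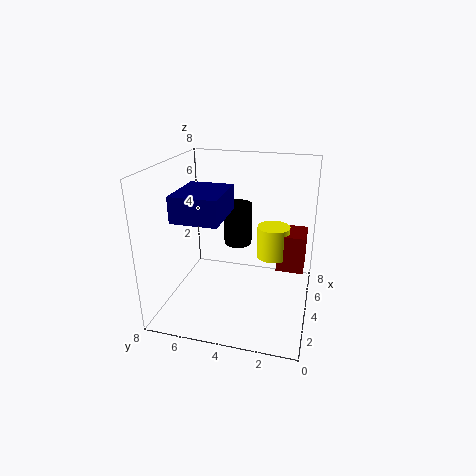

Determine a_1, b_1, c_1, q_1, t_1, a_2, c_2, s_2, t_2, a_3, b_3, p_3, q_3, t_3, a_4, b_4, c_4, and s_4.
a_1 = 1.5; b_1 = 0.25; c_1 = 3.75; q_1 = 1.25; t_1 = 1.75; a_2 = 2; c_2 = 4.25; s_2 = 0.75; t_2 = 1.5; a_3 = 0.5; b_3 = 4; p_3 = 2.75; q_3 = 2.25; t_3 = 1.25; a_4 = 4; b_4 = 4; c_4 = 3.75; s_4 = 0.75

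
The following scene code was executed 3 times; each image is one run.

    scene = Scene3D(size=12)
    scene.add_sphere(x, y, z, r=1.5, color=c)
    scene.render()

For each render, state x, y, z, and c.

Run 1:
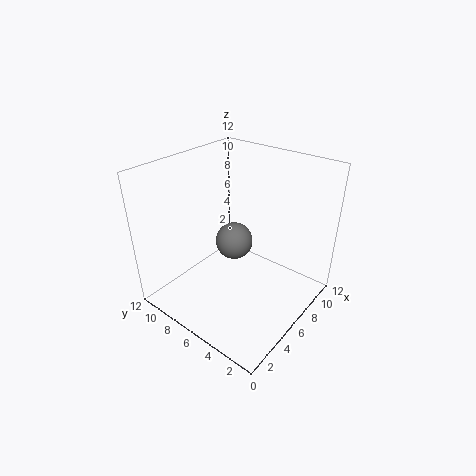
x = 5.5, y = 6, z = 6, c = 'gray'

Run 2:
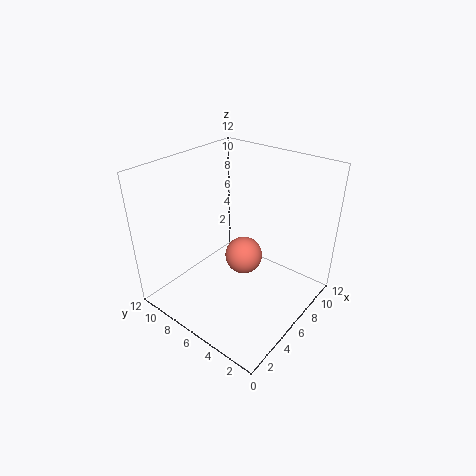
x = 5.5, y = 5, z = 5, c = 'salmon'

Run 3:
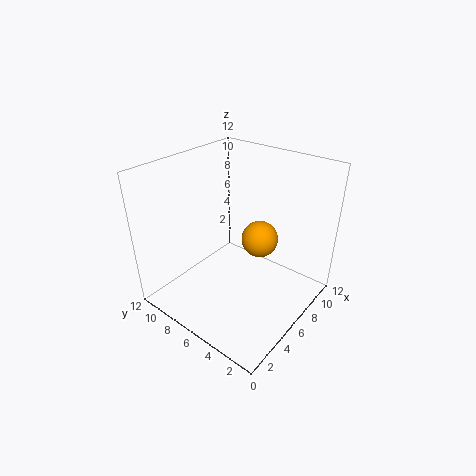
x = 7, y = 4.5, z = 6, c = 'orange'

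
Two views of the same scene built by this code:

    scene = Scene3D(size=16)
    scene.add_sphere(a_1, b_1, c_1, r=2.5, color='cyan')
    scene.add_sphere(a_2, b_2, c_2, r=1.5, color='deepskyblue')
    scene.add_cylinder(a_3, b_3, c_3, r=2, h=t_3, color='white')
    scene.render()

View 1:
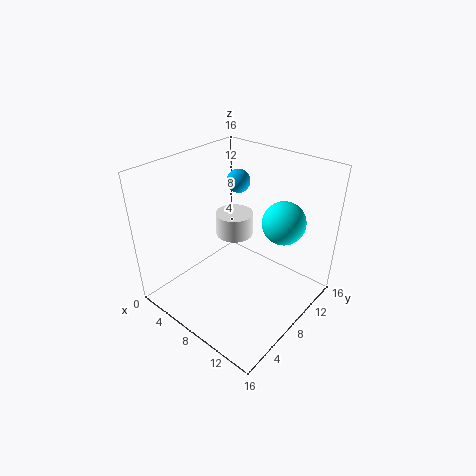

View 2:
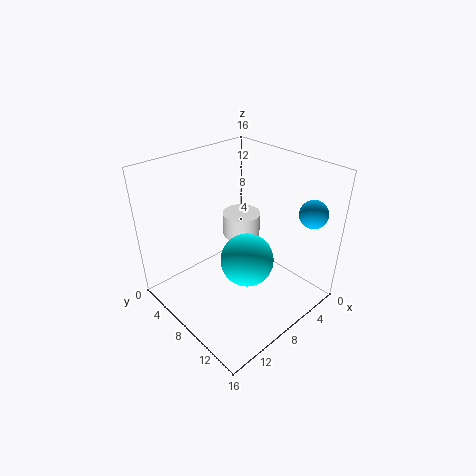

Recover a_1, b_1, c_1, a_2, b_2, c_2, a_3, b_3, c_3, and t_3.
a_1 = 11, b_1 = 12.5, c_1 = 9, a_2 = 3, b_2 = 14, c_2 = 11.5, a_3 = 7.5, b_3 = 8, c_3 = 8.5, t_3 = 2.5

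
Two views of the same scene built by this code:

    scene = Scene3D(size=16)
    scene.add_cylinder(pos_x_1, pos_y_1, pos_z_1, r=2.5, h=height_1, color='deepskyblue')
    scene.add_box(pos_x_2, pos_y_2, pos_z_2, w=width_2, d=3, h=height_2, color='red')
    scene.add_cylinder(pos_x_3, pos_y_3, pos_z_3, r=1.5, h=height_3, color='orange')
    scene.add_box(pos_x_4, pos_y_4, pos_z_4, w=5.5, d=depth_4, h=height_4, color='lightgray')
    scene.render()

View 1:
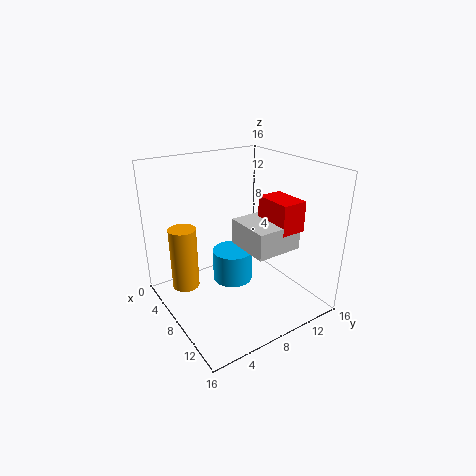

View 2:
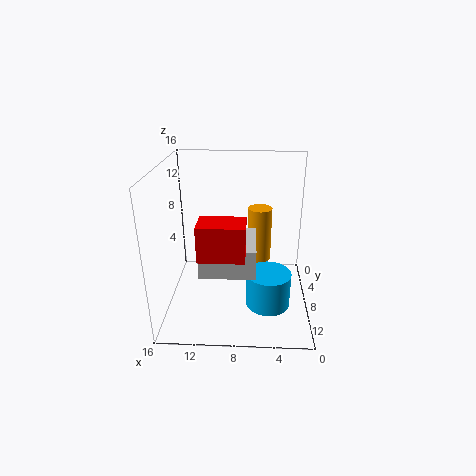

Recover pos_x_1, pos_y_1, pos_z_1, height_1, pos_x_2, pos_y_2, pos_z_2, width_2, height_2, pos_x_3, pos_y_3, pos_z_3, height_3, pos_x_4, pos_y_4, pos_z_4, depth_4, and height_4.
pos_x_1 = 4.5; pos_y_1 = 9.5; pos_z_1 = 0.5; height_1 = 4; pos_x_2 = 7; pos_y_2 = 11.5; pos_z_2 = 8.5; width_2 = 4.5; height_2 = 3.5; pos_x_3 = 5.5; pos_y_3 = 2.5; pos_z_3 = 2.5; height_3 = 7; pos_x_4 = 6; pos_y_4 = 8.5; pos_z_4 = 6.5; depth_4 = 5.5; height_4 = 3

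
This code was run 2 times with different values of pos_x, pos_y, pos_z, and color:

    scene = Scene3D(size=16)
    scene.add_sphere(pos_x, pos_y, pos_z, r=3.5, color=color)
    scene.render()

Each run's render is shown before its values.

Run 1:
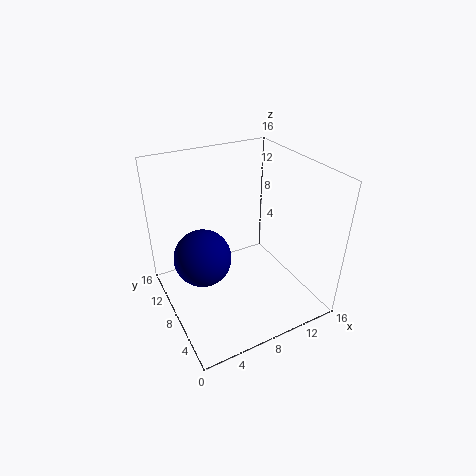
pos_x = 5; pos_y = 11.5; pos_z = 4; color = 'navy'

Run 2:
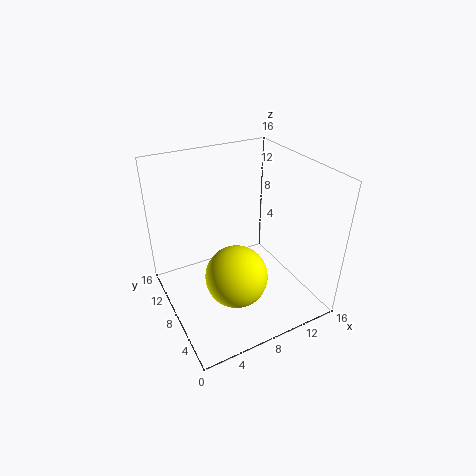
pos_x = 7; pos_y = 6.5; pos_z = 4; color = 'yellow'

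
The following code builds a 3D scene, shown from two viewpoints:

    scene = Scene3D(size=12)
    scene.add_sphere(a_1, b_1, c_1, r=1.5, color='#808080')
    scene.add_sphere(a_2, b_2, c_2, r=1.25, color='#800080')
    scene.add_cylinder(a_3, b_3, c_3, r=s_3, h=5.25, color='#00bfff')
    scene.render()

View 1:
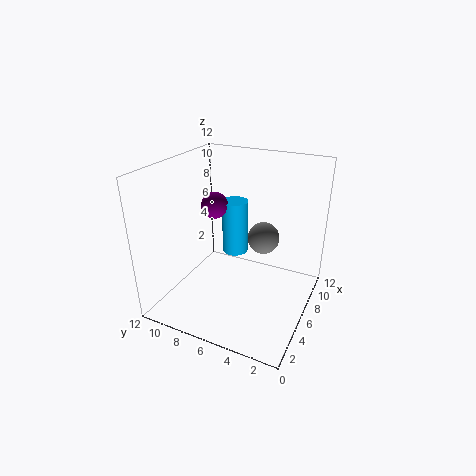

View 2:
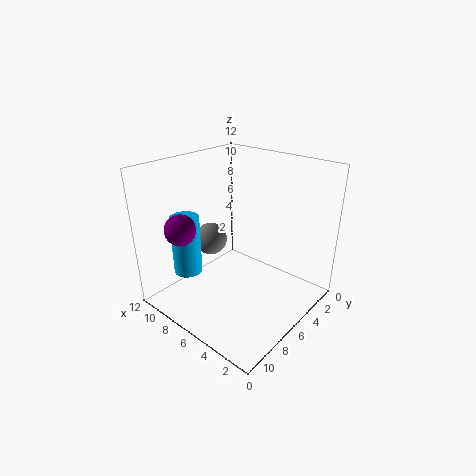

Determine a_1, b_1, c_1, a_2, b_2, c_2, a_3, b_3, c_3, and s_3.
a_1 = 10; b_1 = 5.25; c_1 = 4.25; a_2 = 8.75; b_2 = 9.75; c_2 = 7.25; a_3 = 10; b_3 = 8.25; c_3 = 2.25; s_3 = 1.25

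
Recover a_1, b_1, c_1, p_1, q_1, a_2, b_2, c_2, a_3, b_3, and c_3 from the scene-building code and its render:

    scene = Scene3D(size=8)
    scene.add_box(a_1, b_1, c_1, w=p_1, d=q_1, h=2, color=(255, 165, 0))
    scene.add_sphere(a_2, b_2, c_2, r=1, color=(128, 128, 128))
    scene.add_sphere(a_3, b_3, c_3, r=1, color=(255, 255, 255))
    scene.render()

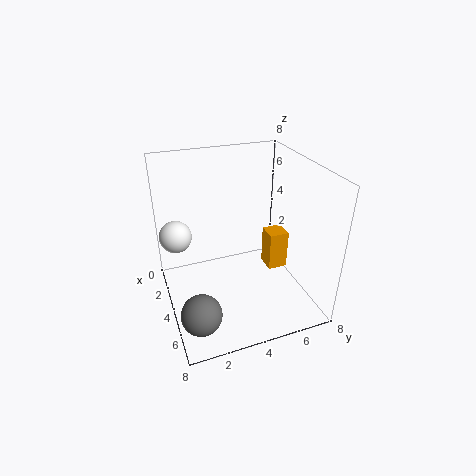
a_1 = 5
b_1 = 5
c_1 = 3
p_1 = 1
q_1 = 1
a_2 = 7
b_2 = 1
c_2 = 2
a_3 = 1
b_3 = 1
c_3 = 3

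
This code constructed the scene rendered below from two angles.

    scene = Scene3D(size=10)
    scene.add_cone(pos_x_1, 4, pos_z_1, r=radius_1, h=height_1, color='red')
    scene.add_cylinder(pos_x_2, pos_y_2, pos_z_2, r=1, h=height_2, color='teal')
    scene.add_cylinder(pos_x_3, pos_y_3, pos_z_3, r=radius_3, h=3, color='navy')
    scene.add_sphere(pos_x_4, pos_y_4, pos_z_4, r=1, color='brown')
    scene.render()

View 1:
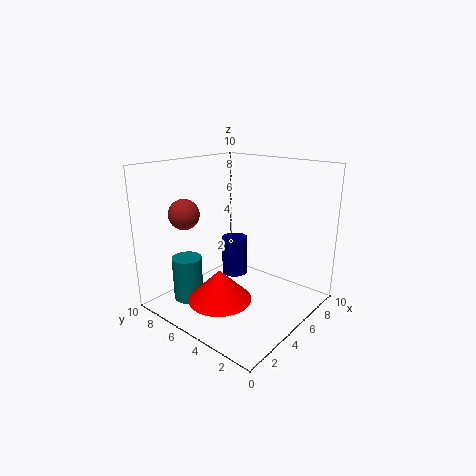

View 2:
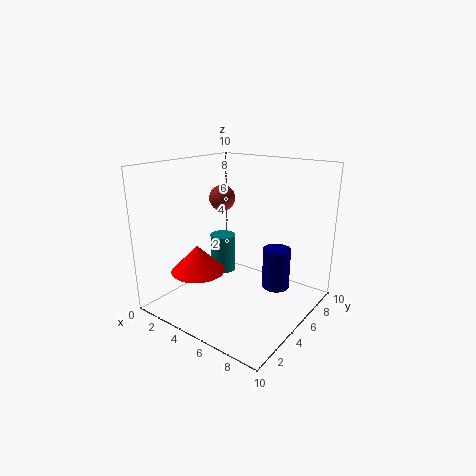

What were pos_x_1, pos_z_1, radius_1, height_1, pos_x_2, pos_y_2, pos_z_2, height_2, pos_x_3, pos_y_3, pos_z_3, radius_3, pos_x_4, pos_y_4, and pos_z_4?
pos_x_1 = 2
pos_z_1 = 2
radius_1 = 2
height_1 = 2
pos_x_2 = 2
pos_y_2 = 7
pos_z_2 = 1
height_2 = 3
pos_x_3 = 7
pos_y_3 = 7
pos_z_3 = 1
radius_3 = 1
pos_x_4 = 2
pos_y_4 = 7
pos_z_4 = 7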